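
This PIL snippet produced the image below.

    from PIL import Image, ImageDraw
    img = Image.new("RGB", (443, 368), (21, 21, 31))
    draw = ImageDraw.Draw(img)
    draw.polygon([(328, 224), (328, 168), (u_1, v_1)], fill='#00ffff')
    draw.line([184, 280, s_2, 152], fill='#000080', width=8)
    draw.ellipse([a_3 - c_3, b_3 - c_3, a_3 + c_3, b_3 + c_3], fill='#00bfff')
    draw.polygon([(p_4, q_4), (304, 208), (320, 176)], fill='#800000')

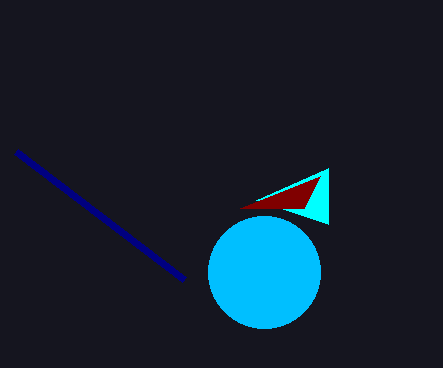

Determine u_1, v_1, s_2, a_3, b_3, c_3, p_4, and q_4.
u_1 = 256
v_1 = 200
s_2 = 16
a_3 = 264
b_3 = 272
c_3 = 56
p_4 = 240
q_4 = 208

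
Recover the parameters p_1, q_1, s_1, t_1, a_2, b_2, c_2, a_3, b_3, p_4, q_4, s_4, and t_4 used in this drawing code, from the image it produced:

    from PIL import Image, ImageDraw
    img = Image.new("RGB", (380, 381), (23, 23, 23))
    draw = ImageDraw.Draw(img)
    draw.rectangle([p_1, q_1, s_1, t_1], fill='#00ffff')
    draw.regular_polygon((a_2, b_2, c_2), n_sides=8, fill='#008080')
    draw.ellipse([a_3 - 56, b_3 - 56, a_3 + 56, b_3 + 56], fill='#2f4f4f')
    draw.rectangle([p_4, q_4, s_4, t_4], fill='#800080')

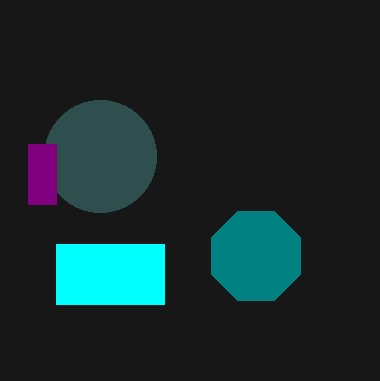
p_1 = 56, q_1 = 244, s_1 = 164, t_1 = 304, a_2 = 256, b_2 = 256, c_2 = 48, a_3 = 100, b_3 = 156, p_4 = 28, q_4 = 144, s_4 = 56, t_4 = 204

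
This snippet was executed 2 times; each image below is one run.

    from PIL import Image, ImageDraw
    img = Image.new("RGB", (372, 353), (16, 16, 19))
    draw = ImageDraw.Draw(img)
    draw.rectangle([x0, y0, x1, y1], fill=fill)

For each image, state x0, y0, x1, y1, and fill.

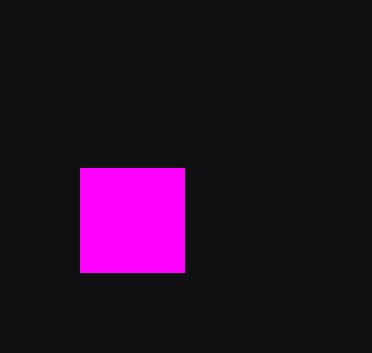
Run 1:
x0 = 80
y0 = 168
x1 = 184
y1 = 272
fill = 'magenta'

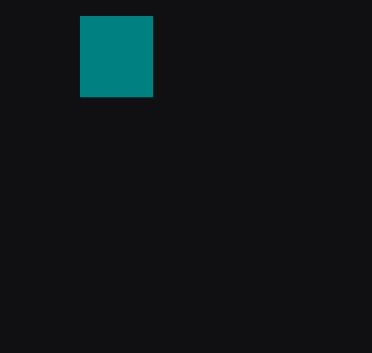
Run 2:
x0 = 80; y0 = 16; x1 = 152; y1 = 96; fill = 'teal'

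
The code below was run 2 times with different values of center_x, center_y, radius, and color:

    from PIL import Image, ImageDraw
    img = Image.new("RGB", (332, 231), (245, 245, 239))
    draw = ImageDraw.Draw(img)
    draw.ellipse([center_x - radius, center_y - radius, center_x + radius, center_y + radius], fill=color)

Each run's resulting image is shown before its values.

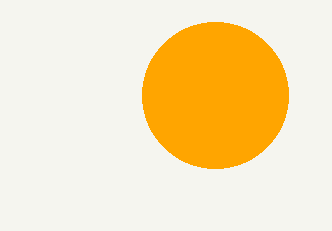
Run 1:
center_x = 215; center_y = 95; radius = 73; color = 'orange'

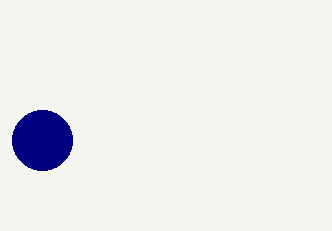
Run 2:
center_x = 42; center_y = 140; radius = 30; color = 'navy'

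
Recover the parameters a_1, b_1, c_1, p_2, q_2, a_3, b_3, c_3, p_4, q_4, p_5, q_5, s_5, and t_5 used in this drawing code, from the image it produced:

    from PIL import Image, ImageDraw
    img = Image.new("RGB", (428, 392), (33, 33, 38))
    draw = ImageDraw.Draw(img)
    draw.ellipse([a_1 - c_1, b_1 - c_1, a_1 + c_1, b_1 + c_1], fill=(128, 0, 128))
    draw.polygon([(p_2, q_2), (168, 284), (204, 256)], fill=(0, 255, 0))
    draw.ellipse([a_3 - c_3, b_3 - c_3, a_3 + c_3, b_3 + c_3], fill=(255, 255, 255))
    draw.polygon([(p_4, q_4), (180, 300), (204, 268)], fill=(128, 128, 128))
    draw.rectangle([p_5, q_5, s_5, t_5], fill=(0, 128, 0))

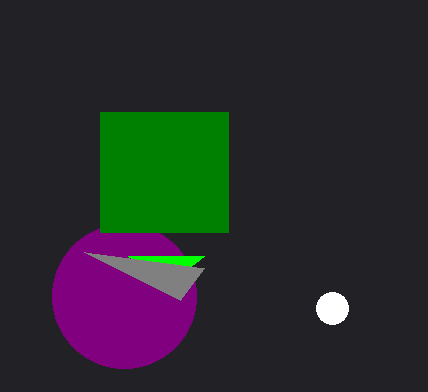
a_1 = 124; b_1 = 296; c_1 = 72; p_2 = 128; q_2 = 256; a_3 = 332; b_3 = 308; c_3 = 16; p_4 = 84; q_4 = 252; p_5 = 100; q_5 = 112; s_5 = 228; t_5 = 232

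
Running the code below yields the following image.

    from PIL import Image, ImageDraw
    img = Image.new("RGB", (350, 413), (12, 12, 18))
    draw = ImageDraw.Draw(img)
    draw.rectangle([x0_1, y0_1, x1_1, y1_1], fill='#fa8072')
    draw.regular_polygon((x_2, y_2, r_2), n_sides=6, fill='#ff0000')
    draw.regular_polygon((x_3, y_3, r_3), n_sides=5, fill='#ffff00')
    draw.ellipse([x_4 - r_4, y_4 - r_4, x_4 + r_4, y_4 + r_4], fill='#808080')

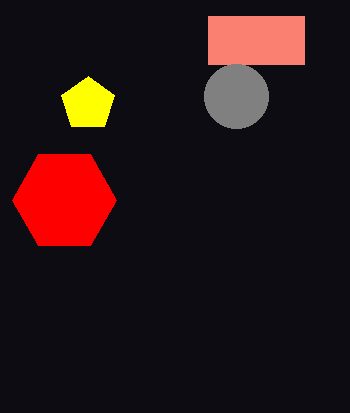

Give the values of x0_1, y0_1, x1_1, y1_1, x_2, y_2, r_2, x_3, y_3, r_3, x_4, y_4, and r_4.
x0_1 = 208
y0_1 = 16
x1_1 = 304
y1_1 = 64
x_2 = 64
y_2 = 200
r_2 = 52
x_3 = 88
y_3 = 104
r_3 = 28
x_4 = 236
y_4 = 96
r_4 = 32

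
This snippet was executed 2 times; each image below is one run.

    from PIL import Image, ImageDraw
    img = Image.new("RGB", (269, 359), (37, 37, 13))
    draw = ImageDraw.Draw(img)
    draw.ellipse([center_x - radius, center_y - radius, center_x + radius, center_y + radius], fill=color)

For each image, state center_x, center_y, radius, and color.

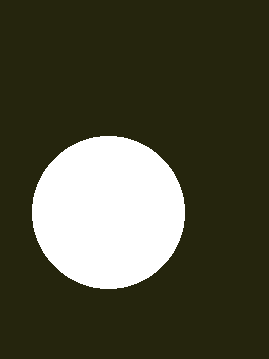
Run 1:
center_x = 108, center_y = 212, radius = 76, color = 'white'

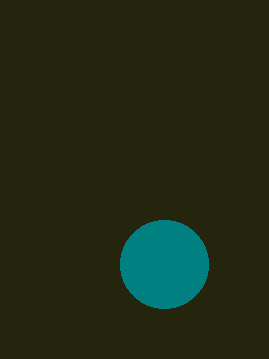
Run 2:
center_x = 164, center_y = 264, radius = 44, color = 'teal'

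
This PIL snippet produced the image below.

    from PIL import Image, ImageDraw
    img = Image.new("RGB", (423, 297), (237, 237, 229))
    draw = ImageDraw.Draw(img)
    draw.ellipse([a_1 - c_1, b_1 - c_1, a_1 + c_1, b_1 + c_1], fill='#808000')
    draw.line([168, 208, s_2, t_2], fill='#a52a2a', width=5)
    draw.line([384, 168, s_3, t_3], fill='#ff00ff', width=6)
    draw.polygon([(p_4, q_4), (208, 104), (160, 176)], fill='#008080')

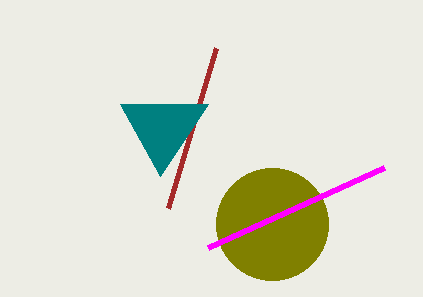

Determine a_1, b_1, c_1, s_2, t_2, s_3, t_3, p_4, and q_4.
a_1 = 272
b_1 = 224
c_1 = 56
s_2 = 216
t_2 = 48
s_3 = 208
t_3 = 248
p_4 = 120
q_4 = 104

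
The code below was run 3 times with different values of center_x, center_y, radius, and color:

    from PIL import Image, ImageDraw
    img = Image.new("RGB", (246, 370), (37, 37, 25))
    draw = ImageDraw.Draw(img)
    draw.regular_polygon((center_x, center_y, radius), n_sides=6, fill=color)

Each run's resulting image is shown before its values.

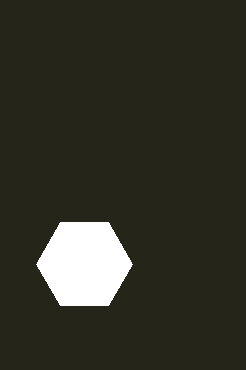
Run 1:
center_x = 84; center_y = 264; radius = 48; color = 'white'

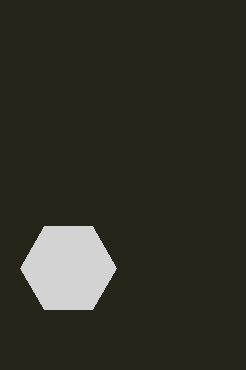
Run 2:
center_x = 68, center_y = 268, radius = 48, color = 'lightgray'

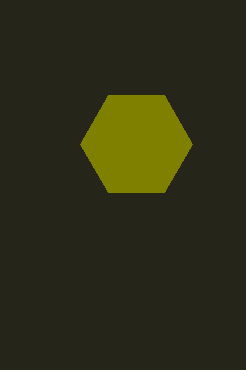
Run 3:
center_x = 136, center_y = 144, radius = 56, color = 'olive'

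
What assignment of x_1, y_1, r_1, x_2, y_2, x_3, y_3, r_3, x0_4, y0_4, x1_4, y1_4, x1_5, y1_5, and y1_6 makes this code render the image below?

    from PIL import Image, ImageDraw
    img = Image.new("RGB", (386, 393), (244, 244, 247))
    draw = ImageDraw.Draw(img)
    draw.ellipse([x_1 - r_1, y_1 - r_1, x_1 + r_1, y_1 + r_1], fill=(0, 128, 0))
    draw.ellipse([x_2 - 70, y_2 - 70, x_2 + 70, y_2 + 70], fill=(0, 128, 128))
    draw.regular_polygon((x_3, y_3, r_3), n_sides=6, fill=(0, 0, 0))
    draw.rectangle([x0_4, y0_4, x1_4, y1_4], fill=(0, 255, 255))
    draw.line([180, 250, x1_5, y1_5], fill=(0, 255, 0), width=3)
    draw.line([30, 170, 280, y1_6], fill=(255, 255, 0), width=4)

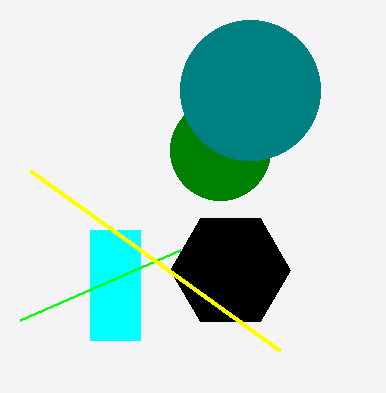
x_1 = 220; y_1 = 150; r_1 = 50; x_2 = 250; y_2 = 90; x_3 = 230; y_3 = 270; r_3 = 60; x0_4 = 90; y0_4 = 230; x1_4 = 140; y1_4 = 340; x1_5 = 20; y1_5 = 320; y1_6 = 350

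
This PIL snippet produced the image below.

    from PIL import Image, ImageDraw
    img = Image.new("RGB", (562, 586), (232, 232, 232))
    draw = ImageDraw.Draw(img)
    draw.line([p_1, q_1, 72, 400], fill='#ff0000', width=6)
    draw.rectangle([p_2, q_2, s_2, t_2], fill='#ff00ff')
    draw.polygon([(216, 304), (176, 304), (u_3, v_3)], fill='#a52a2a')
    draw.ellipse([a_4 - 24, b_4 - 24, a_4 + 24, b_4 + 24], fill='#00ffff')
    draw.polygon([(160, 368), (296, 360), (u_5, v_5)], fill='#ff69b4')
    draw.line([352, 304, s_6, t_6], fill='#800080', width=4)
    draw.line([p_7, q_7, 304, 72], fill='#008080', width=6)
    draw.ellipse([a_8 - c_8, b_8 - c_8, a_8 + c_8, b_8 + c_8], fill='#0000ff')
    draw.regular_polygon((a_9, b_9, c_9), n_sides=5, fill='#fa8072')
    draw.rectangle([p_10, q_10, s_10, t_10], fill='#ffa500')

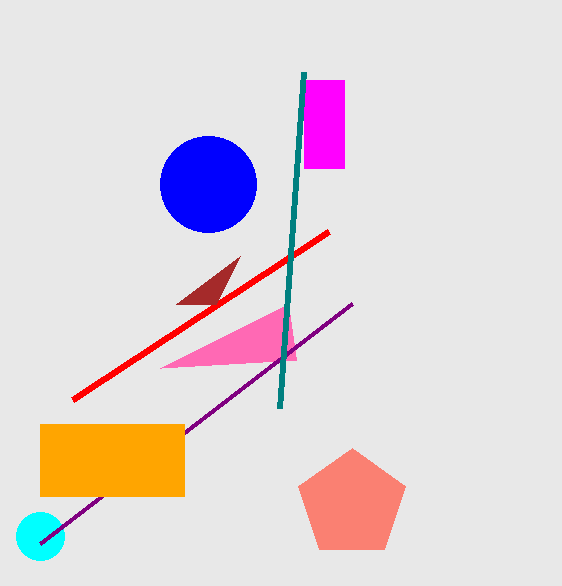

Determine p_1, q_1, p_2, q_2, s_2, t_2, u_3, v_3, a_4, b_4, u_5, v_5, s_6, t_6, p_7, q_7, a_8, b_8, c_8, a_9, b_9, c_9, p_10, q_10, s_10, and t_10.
p_1 = 328, q_1 = 232, p_2 = 304, q_2 = 80, s_2 = 344, t_2 = 168, u_3 = 240, v_3 = 256, a_4 = 40, b_4 = 536, u_5 = 288, v_5 = 304, s_6 = 40, t_6 = 544, p_7 = 280, q_7 = 408, a_8 = 208, b_8 = 184, c_8 = 48, a_9 = 352, b_9 = 504, c_9 = 56, p_10 = 40, q_10 = 424, s_10 = 184, t_10 = 496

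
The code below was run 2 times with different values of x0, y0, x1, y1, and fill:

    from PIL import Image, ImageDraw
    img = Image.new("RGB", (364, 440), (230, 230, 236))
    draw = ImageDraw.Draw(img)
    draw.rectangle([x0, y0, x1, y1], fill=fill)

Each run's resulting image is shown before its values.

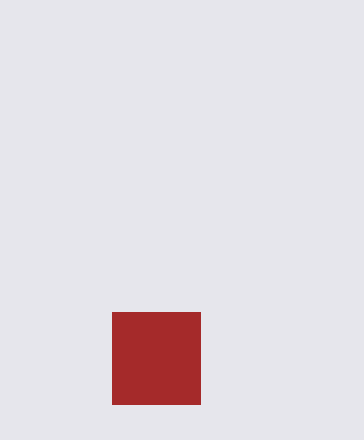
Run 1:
x0 = 112
y0 = 312
x1 = 200
y1 = 404
fill = 'brown'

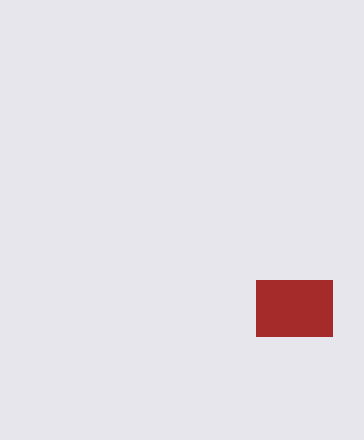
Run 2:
x0 = 256
y0 = 280
x1 = 332
y1 = 336
fill = 'brown'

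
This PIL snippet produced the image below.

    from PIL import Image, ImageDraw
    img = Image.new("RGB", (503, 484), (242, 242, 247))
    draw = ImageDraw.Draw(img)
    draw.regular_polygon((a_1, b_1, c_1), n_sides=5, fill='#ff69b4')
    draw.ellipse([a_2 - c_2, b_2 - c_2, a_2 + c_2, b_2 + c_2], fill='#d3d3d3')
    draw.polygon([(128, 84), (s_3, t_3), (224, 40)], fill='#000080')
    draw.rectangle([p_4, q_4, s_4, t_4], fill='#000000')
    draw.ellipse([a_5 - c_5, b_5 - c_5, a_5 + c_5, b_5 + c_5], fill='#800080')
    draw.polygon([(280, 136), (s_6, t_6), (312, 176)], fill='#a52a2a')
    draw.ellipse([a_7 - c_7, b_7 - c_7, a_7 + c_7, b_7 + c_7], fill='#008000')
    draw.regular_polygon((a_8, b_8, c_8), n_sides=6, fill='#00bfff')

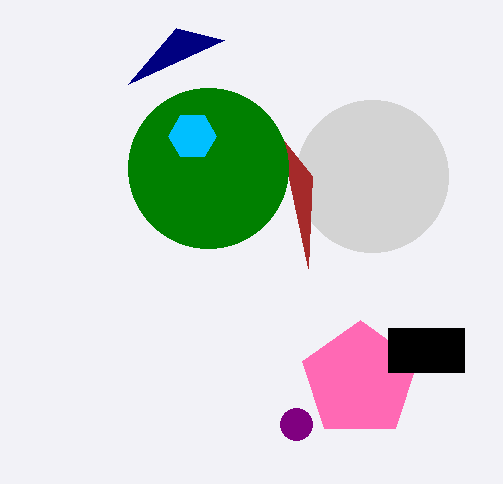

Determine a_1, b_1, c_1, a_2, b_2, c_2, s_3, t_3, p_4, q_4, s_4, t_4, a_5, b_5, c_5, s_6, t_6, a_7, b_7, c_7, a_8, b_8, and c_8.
a_1 = 360; b_1 = 380; c_1 = 60; a_2 = 372; b_2 = 176; c_2 = 76; s_3 = 176; t_3 = 28; p_4 = 388; q_4 = 328; s_4 = 464; t_4 = 372; a_5 = 296; b_5 = 424; c_5 = 16; s_6 = 308; t_6 = 268; a_7 = 208; b_7 = 168; c_7 = 80; a_8 = 192; b_8 = 136; c_8 = 24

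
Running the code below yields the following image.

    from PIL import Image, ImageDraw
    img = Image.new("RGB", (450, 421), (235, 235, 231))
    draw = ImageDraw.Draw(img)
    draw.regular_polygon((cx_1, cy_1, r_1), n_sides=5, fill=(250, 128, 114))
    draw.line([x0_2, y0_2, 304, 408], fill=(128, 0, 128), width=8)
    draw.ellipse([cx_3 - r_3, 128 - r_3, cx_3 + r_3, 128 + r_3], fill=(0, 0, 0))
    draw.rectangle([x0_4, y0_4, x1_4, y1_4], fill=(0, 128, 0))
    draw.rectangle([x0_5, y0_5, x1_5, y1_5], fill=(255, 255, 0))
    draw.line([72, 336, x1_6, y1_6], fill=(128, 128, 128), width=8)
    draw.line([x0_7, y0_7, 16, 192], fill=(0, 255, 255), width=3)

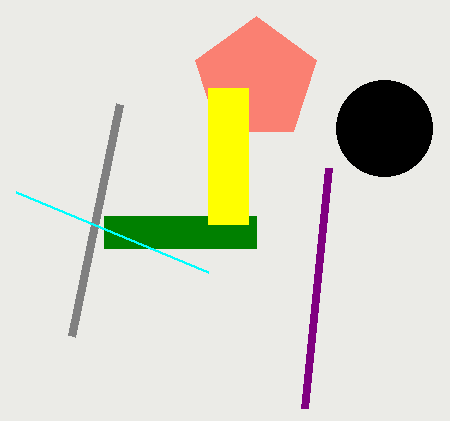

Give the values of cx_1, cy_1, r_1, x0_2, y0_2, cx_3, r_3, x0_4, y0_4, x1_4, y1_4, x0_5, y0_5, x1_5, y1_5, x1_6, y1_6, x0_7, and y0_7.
cx_1 = 256; cy_1 = 80; r_1 = 64; x0_2 = 328; y0_2 = 168; cx_3 = 384; r_3 = 48; x0_4 = 104; y0_4 = 216; x1_4 = 256; y1_4 = 248; x0_5 = 208; y0_5 = 88; x1_5 = 248; y1_5 = 224; x1_6 = 120; y1_6 = 104; x0_7 = 208; y0_7 = 272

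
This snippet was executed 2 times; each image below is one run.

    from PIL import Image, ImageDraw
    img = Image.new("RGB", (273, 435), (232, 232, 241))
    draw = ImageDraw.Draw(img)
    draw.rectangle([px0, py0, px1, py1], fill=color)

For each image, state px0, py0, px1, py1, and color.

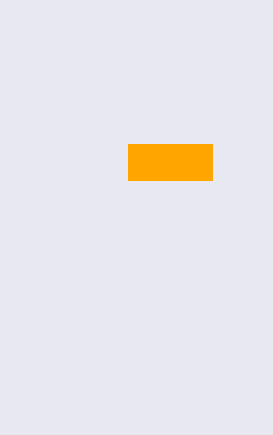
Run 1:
px0 = 128
py0 = 144
px1 = 212
py1 = 180
color = 'orange'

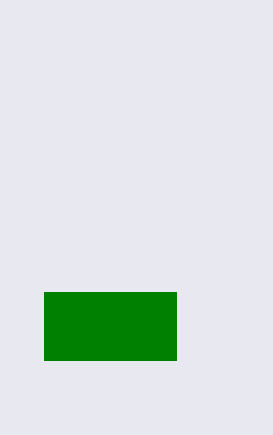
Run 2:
px0 = 44; py0 = 292; px1 = 176; py1 = 360; color = 'green'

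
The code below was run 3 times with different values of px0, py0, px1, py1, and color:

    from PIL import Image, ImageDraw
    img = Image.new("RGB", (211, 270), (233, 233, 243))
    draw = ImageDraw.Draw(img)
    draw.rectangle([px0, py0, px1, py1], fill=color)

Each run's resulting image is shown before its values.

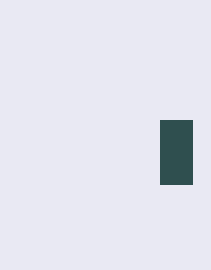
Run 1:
px0 = 160; py0 = 120; px1 = 192; py1 = 184; color = 'darkslategray'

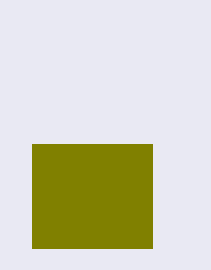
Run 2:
px0 = 32
py0 = 144
px1 = 152
py1 = 248
color = 'olive'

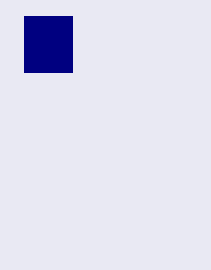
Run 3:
px0 = 24, py0 = 16, px1 = 72, py1 = 72, color = 'navy'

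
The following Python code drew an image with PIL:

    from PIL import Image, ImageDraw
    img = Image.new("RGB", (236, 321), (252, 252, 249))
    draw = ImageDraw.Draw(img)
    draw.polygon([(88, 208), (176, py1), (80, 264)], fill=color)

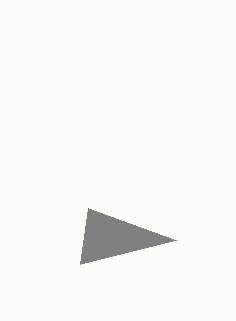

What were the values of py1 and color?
py1 = 240
color = 'gray'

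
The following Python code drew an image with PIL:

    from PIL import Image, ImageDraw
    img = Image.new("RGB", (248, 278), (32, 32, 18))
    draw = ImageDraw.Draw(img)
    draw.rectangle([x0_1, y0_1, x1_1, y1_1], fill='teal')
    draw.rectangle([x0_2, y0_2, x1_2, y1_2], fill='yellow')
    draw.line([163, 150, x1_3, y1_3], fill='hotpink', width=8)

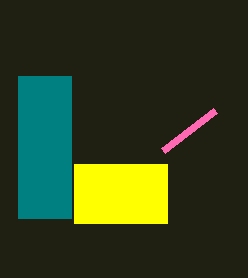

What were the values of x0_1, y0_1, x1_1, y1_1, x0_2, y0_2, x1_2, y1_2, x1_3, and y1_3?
x0_1 = 18; y0_1 = 76; x1_1 = 71; y1_1 = 218; x0_2 = 74; y0_2 = 164; x1_2 = 167; y1_2 = 223; x1_3 = 215; y1_3 = 110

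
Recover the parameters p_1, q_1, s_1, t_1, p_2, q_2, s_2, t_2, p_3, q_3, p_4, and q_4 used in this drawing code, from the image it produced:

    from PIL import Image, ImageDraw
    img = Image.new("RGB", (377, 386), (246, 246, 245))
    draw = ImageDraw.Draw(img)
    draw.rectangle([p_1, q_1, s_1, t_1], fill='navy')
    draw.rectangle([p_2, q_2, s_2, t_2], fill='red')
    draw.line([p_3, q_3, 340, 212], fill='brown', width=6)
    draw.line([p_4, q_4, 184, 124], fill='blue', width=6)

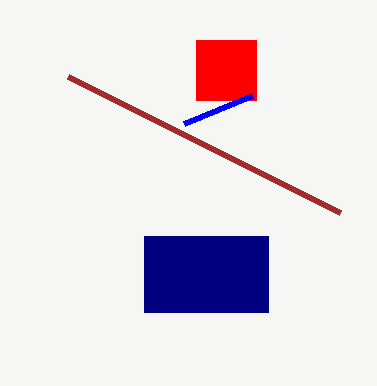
p_1 = 144, q_1 = 236, s_1 = 268, t_1 = 312, p_2 = 196, q_2 = 40, s_2 = 256, t_2 = 100, p_3 = 68, q_3 = 76, p_4 = 252, q_4 = 96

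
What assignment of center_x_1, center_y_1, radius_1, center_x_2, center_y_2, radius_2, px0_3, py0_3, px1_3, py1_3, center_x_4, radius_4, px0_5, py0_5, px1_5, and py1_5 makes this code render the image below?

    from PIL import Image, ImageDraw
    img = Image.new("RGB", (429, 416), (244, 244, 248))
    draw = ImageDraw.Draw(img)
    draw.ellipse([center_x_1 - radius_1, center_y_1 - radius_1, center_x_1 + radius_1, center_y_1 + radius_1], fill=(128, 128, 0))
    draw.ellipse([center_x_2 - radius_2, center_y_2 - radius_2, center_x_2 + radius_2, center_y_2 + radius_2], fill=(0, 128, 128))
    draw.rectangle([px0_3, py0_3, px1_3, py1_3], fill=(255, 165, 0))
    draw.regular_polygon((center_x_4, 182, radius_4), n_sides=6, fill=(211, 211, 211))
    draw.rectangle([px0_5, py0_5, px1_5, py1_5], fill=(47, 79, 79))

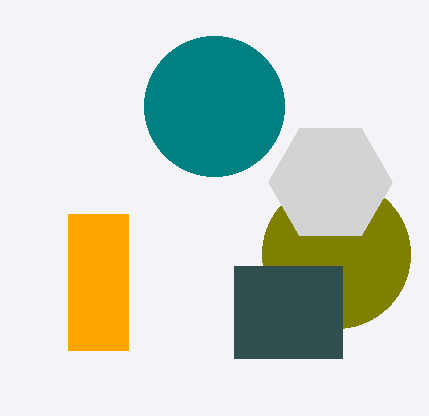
center_x_1 = 336
center_y_1 = 254
radius_1 = 74
center_x_2 = 214
center_y_2 = 106
radius_2 = 70
px0_3 = 68
py0_3 = 214
px1_3 = 128
py1_3 = 350
center_x_4 = 330
radius_4 = 62
px0_5 = 234
py0_5 = 266
px1_5 = 342
py1_5 = 358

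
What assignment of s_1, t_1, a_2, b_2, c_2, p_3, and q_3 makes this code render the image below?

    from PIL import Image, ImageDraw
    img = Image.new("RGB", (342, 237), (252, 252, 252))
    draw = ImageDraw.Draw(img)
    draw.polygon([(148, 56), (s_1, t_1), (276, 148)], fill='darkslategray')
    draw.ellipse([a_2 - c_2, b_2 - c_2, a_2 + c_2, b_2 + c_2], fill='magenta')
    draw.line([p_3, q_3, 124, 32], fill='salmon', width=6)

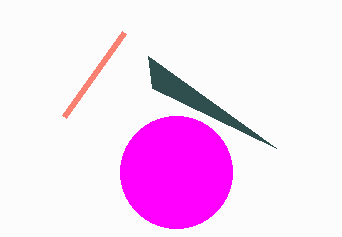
s_1 = 152
t_1 = 88
a_2 = 176
b_2 = 172
c_2 = 56
p_3 = 64
q_3 = 116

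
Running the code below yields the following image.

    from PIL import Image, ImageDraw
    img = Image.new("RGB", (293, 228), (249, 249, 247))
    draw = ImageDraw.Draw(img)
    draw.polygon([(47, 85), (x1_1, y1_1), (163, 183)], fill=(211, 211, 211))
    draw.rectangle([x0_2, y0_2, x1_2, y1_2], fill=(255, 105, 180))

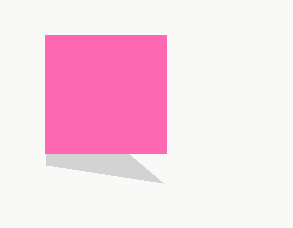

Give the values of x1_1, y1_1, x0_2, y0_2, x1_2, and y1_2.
x1_1 = 46
y1_1 = 165
x0_2 = 45
y0_2 = 35
x1_2 = 166
y1_2 = 153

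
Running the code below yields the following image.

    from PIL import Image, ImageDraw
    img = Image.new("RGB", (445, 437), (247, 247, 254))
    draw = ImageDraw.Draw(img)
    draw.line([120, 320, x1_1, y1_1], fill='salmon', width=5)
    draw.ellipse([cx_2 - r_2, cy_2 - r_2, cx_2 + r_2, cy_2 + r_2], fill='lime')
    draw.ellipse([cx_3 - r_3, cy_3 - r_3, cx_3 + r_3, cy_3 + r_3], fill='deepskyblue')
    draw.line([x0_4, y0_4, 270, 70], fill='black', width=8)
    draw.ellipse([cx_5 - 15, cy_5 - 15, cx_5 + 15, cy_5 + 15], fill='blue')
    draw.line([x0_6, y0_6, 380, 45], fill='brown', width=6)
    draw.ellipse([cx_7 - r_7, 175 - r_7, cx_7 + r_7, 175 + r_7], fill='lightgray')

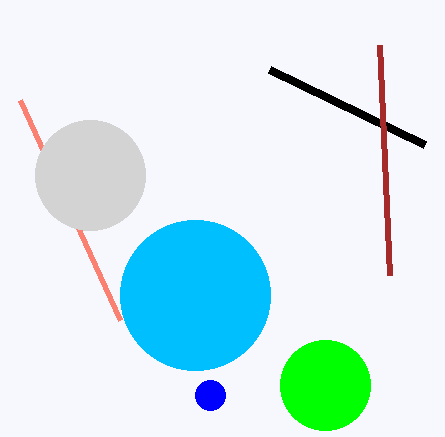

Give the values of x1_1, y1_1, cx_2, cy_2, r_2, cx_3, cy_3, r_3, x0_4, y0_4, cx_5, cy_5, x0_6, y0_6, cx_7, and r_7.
x1_1 = 20
y1_1 = 100
cx_2 = 325
cy_2 = 385
r_2 = 45
cx_3 = 195
cy_3 = 295
r_3 = 75
x0_4 = 425
y0_4 = 145
cx_5 = 210
cy_5 = 395
x0_6 = 390
y0_6 = 275
cx_7 = 90
r_7 = 55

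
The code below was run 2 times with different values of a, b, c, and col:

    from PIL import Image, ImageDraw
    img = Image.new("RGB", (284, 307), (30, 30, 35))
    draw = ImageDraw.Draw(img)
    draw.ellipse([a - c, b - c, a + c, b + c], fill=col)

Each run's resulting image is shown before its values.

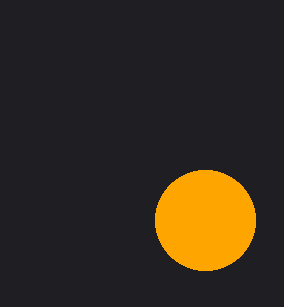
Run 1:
a = 205, b = 220, c = 50, col = 'orange'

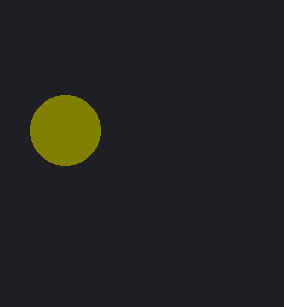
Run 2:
a = 65; b = 130; c = 35; col = 'olive'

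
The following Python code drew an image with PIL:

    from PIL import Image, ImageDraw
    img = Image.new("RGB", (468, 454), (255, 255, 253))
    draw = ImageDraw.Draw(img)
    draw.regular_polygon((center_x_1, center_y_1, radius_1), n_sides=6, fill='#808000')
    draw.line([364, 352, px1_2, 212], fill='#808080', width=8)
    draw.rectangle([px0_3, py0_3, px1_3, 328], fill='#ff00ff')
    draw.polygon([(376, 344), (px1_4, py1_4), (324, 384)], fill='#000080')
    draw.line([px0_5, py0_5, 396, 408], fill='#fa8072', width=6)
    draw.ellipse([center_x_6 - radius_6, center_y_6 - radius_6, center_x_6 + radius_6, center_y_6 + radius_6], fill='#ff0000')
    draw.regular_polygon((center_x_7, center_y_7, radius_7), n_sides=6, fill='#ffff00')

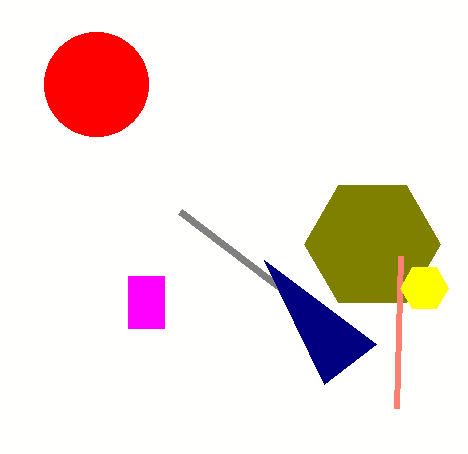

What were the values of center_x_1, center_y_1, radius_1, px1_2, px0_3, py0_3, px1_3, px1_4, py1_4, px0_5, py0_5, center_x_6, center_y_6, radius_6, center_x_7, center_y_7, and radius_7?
center_x_1 = 372
center_y_1 = 244
radius_1 = 68
px1_2 = 180
px0_3 = 128
py0_3 = 276
px1_3 = 164
px1_4 = 264
py1_4 = 260
px0_5 = 400
py0_5 = 256
center_x_6 = 96
center_y_6 = 84
radius_6 = 52
center_x_7 = 424
center_y_7 = 288
radius_7 = 24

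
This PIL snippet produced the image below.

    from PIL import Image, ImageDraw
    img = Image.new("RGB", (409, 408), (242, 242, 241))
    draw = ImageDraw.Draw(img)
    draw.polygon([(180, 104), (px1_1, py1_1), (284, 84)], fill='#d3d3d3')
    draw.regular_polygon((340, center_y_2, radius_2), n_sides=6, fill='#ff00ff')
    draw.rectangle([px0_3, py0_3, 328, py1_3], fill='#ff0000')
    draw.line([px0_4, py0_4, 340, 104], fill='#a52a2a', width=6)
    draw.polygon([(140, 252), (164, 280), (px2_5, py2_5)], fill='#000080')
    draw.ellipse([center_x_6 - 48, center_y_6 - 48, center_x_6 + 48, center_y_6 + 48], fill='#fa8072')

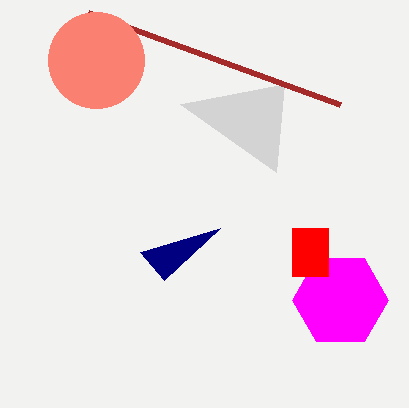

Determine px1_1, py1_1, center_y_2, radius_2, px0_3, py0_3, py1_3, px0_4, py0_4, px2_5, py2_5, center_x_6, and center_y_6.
px1_1 = 276
py1_1 = 172
center_y_2 = 300
radius_2 = 48
px0_3 = 292
py0_3 = 228
py1_3 = 276
px0_4 = 88
py0_4 = 12
px2_5 = 220
py2_5 = 228
center_x_6 = 96
center_y_6 = 60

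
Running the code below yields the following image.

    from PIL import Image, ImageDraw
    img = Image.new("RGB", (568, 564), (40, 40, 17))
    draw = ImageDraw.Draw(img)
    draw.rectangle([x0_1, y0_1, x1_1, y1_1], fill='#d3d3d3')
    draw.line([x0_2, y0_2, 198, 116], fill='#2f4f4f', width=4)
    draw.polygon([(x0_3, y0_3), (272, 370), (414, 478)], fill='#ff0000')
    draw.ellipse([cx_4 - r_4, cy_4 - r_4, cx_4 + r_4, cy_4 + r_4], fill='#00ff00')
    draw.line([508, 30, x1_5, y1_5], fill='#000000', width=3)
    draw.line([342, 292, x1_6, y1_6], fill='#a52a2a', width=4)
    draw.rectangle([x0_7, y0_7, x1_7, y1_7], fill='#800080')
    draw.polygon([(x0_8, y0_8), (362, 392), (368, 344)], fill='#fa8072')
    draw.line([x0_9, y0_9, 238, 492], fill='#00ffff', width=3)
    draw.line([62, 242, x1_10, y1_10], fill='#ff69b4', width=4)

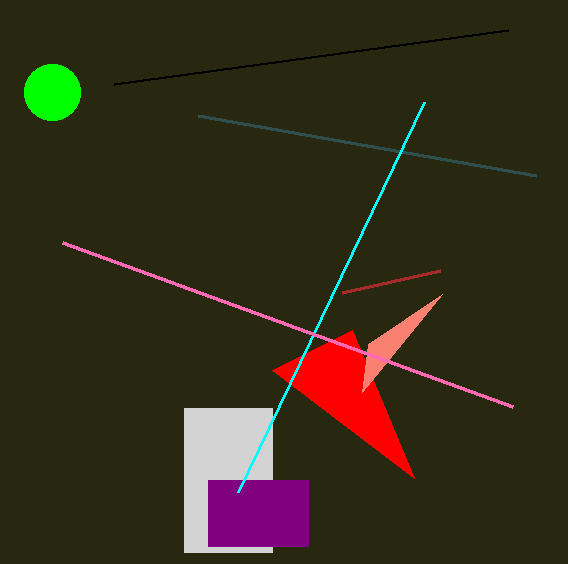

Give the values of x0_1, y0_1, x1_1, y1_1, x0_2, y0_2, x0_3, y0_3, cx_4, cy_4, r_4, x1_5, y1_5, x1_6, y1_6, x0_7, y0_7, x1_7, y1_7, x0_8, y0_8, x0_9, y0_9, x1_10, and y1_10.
x0_1 = 184; y0_1 = 408; x1_1 = 272; y1_1 = 552; x0_2 = 536; y0_2 = 176; x0_3 = 352; y0_3 = 330; cx_4 = 52; cy_4 = 92; r_4 = 28; x1_5 = 114; y1_5 = 84; x1_6 = 440; y1_6 = 270; x0_7 = 208; y0_7 = 480; x1_7 = 308; y1_7 = 546; x0_8 = 442; y0_8 = 294; x0_9 = 424; y0_9 = 102; x1_10 = 512; y1_10 = 406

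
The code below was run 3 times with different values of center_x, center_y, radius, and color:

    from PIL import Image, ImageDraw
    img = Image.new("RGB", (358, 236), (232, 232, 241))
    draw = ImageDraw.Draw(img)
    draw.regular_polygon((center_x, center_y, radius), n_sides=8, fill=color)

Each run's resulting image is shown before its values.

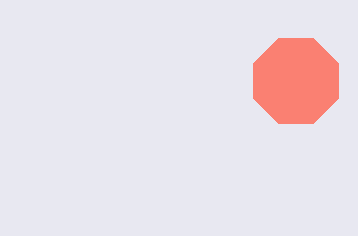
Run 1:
center_x = 296, center_y = 81, radius = 46, color = 'salmon'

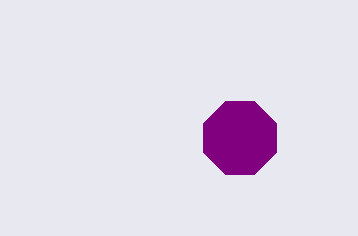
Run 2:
center_x = 240, center_y = 138, radius = 39, color = 'purple'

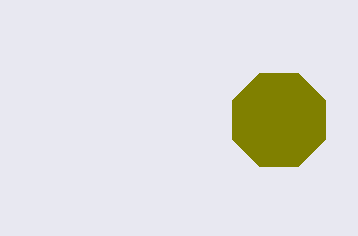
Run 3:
center_x = 279; center_y = 120; radius = 50; color = 'olive'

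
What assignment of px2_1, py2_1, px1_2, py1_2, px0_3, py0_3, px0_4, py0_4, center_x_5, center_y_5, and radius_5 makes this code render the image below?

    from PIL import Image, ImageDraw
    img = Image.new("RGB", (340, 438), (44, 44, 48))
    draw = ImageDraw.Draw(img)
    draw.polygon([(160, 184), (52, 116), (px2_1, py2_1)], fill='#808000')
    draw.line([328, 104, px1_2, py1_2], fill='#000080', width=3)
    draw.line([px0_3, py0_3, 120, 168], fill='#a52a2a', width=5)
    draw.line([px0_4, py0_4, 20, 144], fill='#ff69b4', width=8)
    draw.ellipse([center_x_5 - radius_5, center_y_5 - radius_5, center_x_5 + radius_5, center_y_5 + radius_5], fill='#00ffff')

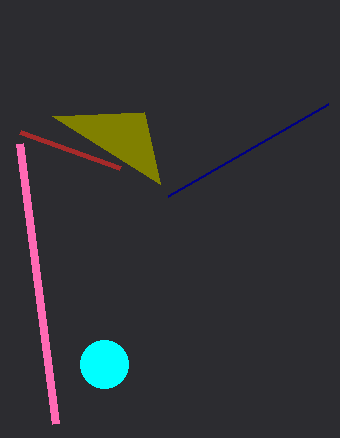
px2_1 = 144
py2_1 = 112
px1_2 = 168
py1_2 = 196
px0_3 = 20
py0_3 = 132
px0_4 = 56
py0_4 = 424
center_x_5 = 104
center_y_5 = 364
radius_5 = 24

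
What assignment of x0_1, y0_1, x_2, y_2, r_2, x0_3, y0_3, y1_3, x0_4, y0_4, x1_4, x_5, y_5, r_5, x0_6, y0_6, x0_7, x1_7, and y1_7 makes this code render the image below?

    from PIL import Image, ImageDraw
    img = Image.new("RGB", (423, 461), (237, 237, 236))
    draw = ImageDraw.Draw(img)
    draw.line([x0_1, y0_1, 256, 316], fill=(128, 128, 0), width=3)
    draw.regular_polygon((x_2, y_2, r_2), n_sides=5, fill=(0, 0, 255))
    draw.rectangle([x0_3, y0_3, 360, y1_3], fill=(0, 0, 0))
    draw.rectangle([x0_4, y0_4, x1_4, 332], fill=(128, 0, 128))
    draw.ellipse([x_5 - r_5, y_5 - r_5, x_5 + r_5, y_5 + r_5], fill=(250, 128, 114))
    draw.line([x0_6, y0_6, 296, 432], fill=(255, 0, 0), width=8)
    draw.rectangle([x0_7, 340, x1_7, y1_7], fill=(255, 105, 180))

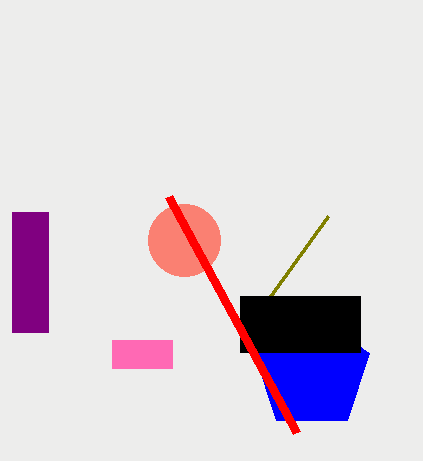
x0_1 = 328; y0_1 = 216; x_2 = 312; y_2 = 372; r_2 = 60; x0_3 = 240; y0_3 = 296; y1_3 = 352; x0_4 = 12; y0_4 = 212; x1_4 = 48; x_5 = 184; y_5 = 240; r_5 = 36; x0_6 = 168; y0_6 = 196; x0_7 = 112; x1_7 = 172; y1_7 = 368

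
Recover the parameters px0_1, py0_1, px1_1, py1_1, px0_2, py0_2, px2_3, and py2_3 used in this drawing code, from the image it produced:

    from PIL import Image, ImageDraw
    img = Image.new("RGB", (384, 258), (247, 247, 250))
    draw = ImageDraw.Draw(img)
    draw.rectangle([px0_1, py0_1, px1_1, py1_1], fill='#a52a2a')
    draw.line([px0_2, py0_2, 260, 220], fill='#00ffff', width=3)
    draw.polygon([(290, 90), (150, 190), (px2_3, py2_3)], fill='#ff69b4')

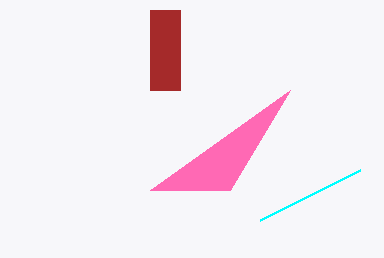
px0_1 = 150
py0_1 = 10
px1_1 = 180
py1_1 = 90
px0_2 = 360
py0_2 = 170
px2_3 = 230
py2_3 = 190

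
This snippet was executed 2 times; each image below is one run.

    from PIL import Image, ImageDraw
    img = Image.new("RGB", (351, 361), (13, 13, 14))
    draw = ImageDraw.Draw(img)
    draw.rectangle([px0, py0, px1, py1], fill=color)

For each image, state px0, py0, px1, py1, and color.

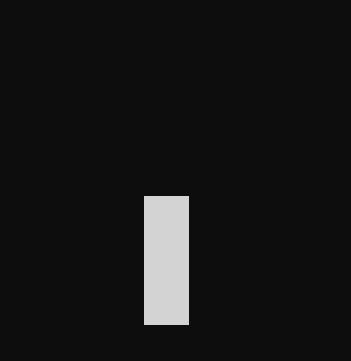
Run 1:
px0 = 144
py0 = 196
px1 = 188
py1 = 324
color = 'lightgray'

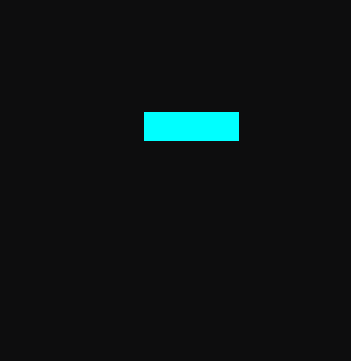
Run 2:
px0 = 144
py0 = 112
px1 = 238
py1 = 140
color = 'cyan'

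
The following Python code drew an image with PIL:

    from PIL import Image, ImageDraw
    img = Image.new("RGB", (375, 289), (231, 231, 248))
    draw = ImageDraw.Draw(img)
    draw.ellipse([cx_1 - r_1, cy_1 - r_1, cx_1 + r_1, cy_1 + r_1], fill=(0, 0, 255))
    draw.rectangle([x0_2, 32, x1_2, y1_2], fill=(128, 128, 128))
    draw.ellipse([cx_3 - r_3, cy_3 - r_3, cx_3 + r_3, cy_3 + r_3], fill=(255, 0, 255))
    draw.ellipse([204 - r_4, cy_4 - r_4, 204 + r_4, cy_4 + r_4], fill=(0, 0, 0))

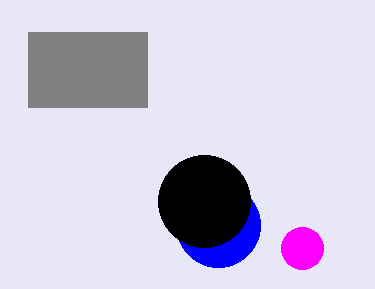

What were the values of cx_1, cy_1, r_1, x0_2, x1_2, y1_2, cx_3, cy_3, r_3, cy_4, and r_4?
cx_1 = 218, cy_1 = 225, r_1 = 42, x0_2 = 28, x1_2 = 147, y1_2 = 107, cx_3 = 302, cy_3 = 248, r_3 = 21, cy_4 = 201, r_4 = 46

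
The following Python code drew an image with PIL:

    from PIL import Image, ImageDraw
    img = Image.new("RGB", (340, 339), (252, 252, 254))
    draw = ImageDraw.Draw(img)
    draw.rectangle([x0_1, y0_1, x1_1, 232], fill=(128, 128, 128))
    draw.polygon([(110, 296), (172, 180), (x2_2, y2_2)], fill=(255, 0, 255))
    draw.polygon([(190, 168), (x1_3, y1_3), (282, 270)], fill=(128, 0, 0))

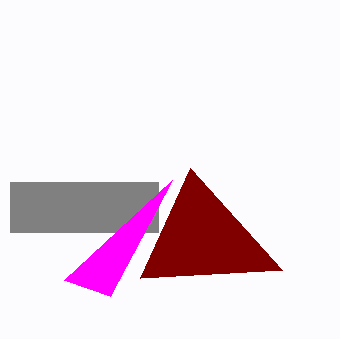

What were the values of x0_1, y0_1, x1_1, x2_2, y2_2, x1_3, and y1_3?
x0_1 = 10
y0_1 = 182
x1_1 = 158
x2_2 = 64
y2_2 = 280
x1_3 = 140
y1_3 = 278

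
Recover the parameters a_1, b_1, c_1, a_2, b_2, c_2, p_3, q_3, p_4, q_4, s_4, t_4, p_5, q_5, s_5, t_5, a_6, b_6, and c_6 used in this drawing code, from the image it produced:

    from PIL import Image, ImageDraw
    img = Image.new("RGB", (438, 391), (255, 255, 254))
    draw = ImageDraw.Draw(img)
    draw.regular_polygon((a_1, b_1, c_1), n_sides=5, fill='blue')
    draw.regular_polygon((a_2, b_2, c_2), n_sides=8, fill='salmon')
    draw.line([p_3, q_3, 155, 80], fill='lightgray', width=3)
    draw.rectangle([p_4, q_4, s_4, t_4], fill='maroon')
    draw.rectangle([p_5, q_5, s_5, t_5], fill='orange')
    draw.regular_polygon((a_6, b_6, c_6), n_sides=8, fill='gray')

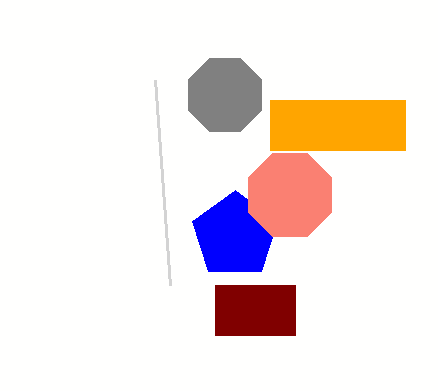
a_1 = 235; b_1 = 235; c_1 = 45; a_2 = 290; b_2 = 195; c_2 = 45; p_3 = 170; q_3 = 285; p_4 = 215; q_4 = 285; s_4 = 295; t_4 = 335; p_5 = 270; q_5 = 100; s_5 = 405; t_5 = 150; a_6 = 225; b_6 = 95; c_6 = 40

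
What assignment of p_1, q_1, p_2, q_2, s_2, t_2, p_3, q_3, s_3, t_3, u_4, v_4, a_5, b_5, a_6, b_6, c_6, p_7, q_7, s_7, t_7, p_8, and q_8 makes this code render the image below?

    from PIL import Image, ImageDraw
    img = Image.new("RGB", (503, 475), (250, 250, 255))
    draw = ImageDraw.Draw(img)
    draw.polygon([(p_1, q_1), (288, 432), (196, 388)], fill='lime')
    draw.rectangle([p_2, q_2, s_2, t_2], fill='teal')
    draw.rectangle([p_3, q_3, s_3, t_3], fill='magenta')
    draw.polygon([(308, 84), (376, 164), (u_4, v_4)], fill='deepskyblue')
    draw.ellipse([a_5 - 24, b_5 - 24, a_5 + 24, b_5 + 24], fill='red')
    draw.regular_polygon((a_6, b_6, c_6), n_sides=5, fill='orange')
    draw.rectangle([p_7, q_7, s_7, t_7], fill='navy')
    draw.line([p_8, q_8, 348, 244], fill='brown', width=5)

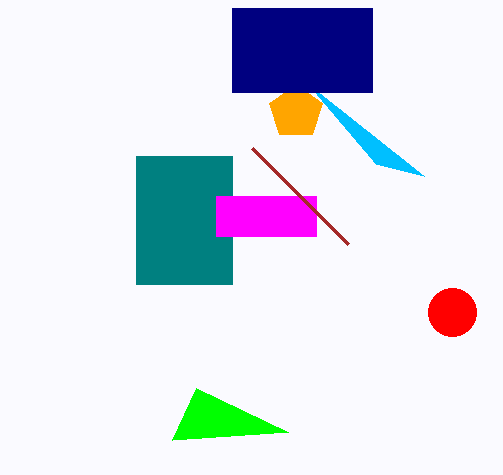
p_1 = 172
q_1 = 440
p_2 = 136
q_2 = 156
s_2 = 232
t_2 = 284
p_3 = 216
q_3 = 196
s_3 = 316
t_3 = 236
u_4 = 424
v_4 = 176
a_5 = 452
b_5 = 312
a_6 = 296
b_6 = 112
c_6 = 28
p_7 = 232
q_7 = 8
s_7 = 372
t_7 = 92
p_8 = 252
q_8 = 148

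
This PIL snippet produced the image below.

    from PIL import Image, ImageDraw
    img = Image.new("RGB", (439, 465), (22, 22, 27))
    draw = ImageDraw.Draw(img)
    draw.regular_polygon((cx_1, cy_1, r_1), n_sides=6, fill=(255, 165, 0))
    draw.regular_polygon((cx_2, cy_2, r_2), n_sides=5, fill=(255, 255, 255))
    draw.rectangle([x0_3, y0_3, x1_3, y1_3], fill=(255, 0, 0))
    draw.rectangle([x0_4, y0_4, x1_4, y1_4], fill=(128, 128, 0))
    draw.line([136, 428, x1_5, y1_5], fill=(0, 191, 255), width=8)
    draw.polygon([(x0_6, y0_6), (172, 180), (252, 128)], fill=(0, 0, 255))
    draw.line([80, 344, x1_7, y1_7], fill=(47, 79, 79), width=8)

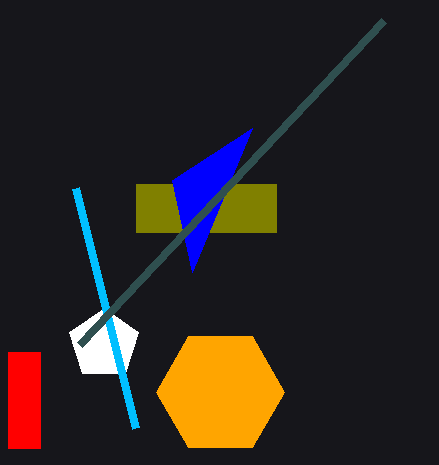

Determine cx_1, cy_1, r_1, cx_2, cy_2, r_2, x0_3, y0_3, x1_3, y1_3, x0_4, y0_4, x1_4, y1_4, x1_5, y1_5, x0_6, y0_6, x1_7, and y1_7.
cx_1 = 220
cy_1 = 392
r_1 = 64
cx_2 = 104
cy_2 = 344
r_2 = 36
x0_3 = 8
y0_3 = 352
x1_3 = 40
y1_3 = 448
x0_4 = 136
y0_4 = 184
x1_4 = 276
y1_4 = 232
x1_5 = 76
y1_5 = 188
x0_6 = 192
y0_6 = 272
x1_7 = 384
y1_7 = 20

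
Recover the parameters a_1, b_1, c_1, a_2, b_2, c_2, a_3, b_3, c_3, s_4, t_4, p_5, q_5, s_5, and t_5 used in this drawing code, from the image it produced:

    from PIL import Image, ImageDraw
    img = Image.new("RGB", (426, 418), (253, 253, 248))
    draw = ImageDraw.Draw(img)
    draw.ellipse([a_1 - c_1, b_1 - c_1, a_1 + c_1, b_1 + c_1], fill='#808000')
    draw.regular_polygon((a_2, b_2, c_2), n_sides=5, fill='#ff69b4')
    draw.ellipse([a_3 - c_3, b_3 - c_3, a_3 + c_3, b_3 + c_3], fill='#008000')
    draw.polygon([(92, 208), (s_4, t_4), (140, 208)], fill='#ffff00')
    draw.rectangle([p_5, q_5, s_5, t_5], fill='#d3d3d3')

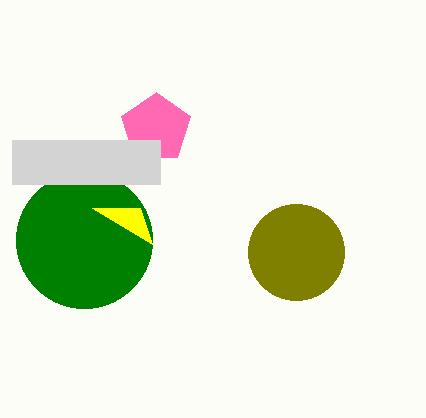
a_1 = 296; b_1 = 252; c_1 = 48; a_2 = 156; b_2 = 128; c_2 = 36; a_3 = 84; b_3 = 240; c_3 = 68; s_4 = 152; t_4 = 244; p_5 = 12; q_5 = 140; s_5 = 160; t_5 = 184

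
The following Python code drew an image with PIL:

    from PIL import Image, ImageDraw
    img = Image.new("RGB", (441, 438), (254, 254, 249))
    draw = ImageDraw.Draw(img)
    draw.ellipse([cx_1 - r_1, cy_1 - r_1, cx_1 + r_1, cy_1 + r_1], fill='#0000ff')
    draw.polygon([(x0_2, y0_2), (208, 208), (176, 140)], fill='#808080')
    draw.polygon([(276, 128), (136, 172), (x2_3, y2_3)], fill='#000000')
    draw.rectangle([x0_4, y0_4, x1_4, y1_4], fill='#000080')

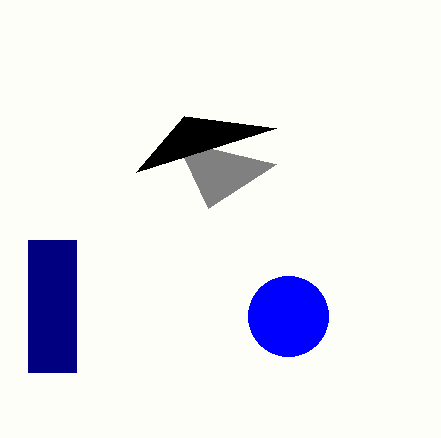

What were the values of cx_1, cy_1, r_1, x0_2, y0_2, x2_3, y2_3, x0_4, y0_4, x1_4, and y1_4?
cx_1 = 288; cy_1 = 316; r_1 = 40; x0_2 = 276; y0_2 = 164; x2_3 = 184; y2_3 = 116; x0_4 = 28; y0_4 = 240; x1_4 = 76; y1_4 = 372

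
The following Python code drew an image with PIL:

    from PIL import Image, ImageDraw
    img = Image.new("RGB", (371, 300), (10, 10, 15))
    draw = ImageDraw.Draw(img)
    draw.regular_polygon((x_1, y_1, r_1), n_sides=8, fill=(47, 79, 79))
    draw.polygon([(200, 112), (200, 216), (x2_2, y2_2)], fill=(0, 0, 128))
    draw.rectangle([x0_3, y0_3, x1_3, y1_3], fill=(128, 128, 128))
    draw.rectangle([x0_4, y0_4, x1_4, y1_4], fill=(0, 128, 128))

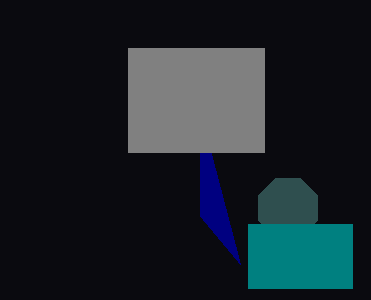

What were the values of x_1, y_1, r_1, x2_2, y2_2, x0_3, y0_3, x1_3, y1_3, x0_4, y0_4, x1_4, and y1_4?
x_1 = 288
y_1 = 208
r_1 = 32
x2_2 = 240
y2_2 = 264
x0_3 = 128
y0_3 = 48
x1_3 = 264
y1_3 = 152
x0_4 = 248
y0_4 = 224
x1_4 = 352
y1_4 = 288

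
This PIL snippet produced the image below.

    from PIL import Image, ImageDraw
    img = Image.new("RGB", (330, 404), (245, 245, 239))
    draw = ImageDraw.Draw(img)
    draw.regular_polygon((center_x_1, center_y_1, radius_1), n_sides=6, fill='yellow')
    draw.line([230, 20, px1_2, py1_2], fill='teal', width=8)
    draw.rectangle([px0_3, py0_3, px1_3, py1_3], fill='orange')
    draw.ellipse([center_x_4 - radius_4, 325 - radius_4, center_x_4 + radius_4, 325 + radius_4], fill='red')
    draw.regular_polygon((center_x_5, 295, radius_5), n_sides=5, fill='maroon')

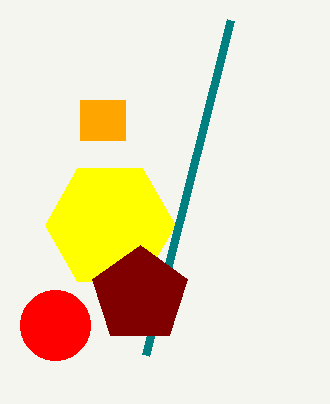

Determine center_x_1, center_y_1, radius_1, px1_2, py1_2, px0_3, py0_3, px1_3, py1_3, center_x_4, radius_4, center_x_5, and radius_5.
center_x_1 = 110; center_y_1 = 225; radius_1 = 65; px1_2 = 145; py1_2 = 355; px0_3 = 80; py0_3 = 100; px1_3 = 125; py1_3 = 140; center_x_4 = 55; radius_4 = 35; center_x_5 = 140; radius_5 = 50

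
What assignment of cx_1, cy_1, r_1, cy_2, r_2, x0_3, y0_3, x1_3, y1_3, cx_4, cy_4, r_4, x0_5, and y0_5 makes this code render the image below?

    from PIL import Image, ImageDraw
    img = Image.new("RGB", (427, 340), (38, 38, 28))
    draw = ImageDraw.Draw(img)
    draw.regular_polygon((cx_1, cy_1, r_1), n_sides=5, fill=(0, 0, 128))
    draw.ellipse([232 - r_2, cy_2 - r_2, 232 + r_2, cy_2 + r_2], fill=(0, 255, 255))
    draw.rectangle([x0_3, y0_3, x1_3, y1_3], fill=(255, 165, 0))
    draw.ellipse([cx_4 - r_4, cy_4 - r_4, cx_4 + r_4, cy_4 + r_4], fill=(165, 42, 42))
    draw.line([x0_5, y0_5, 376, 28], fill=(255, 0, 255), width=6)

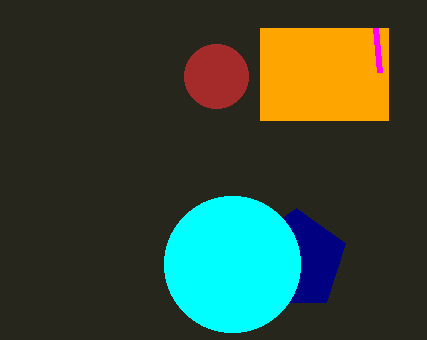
cx_1 = 296, cy_1 = 260, r_1 = 52, cy_2 = 264, r_2 = 68, x0_3 = 260, y0_3 = 28, x1_3 = 388, y1_3 = 120, cx_4 = 216, cy_4 = 76, r_4 = 32, x0_5 = 380, y0_5 = 72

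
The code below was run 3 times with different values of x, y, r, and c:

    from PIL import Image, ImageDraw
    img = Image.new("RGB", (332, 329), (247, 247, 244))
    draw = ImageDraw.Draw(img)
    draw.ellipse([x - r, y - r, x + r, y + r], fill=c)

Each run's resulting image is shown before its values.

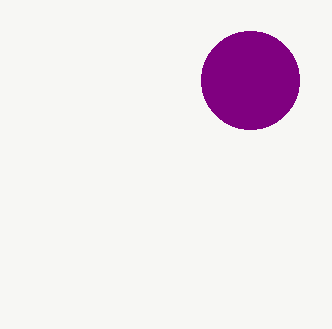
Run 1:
x = 250; y = 80; r = 49; c = 'purple'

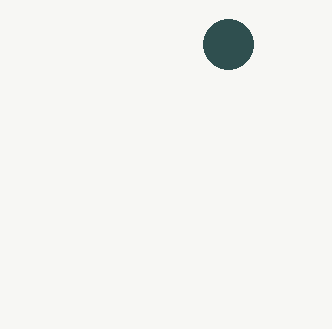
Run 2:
x = 228
y = 44
r = 25
c = 'darkslategray'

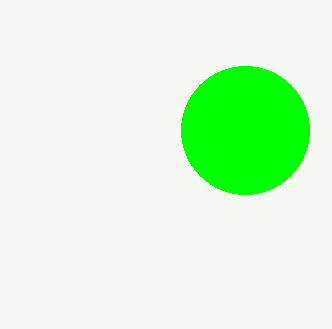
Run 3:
x = 245; y = 130; r = 64; c = 'lime'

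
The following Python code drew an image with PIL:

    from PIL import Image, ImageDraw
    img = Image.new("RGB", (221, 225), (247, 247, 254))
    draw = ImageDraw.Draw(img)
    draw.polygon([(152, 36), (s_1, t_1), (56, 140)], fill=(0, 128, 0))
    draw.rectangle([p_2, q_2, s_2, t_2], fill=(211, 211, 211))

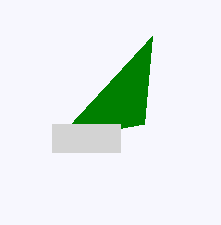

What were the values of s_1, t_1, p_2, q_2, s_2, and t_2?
s_1 = 144, t_1 = 124, p_2 = 52, q_2 = 124, s_2 = 120, t_2 = 152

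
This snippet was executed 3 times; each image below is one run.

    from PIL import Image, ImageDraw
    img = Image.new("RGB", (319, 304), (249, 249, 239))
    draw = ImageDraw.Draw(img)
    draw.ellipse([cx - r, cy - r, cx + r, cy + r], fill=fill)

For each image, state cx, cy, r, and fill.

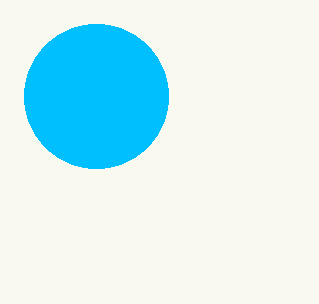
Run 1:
cx = 96, cy = 96, r = 72, fill = 'deepskyblue'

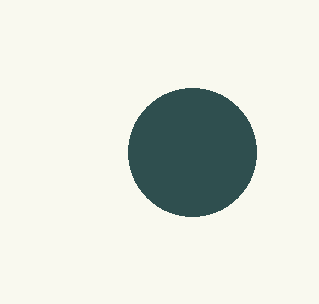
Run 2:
cx = 192; cy = 152; r = 64; fill = 'darkslategray'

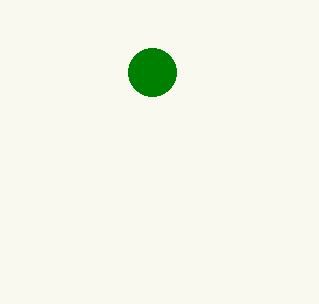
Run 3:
cx = 152
cy = 72
r = 24
fill = 'green'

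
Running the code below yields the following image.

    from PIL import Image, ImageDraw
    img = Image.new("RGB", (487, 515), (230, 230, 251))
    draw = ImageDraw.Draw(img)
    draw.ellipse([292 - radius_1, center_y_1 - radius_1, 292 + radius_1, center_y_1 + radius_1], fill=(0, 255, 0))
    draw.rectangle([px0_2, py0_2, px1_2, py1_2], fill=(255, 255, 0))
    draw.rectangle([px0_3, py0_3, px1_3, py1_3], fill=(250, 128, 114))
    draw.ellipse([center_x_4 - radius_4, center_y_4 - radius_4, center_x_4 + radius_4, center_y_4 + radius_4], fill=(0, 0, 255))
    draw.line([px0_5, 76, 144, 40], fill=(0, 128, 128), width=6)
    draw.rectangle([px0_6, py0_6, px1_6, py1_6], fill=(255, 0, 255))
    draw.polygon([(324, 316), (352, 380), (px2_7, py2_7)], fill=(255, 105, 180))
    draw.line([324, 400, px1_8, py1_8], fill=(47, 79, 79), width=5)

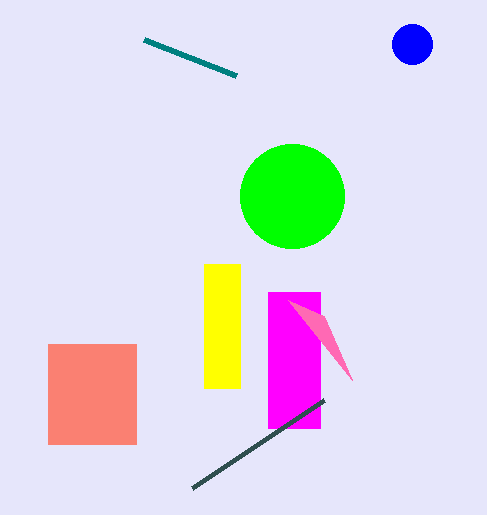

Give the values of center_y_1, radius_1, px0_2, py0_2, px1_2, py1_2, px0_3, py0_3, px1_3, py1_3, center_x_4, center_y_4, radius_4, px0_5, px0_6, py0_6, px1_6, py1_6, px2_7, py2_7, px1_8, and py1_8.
center_y_1 = 196
radius_1 = 52
px0_2 = 204
py0_2 = 264
px1_2 = 240
py1_2 = 388
px0_3 = 48
py0_3 = 344
px1_3 = 136
py1_3 = 444
center_x_4 = 412
center_y_4 = 44
radius_4 = 20
px0_5 = 236
px0_6 = 268
py0_6 = 292
px1_6 = 320
py1_6 = 428
px2_7 = 288
py2_7 = 300
px1_8 = 192
py1_8 = 488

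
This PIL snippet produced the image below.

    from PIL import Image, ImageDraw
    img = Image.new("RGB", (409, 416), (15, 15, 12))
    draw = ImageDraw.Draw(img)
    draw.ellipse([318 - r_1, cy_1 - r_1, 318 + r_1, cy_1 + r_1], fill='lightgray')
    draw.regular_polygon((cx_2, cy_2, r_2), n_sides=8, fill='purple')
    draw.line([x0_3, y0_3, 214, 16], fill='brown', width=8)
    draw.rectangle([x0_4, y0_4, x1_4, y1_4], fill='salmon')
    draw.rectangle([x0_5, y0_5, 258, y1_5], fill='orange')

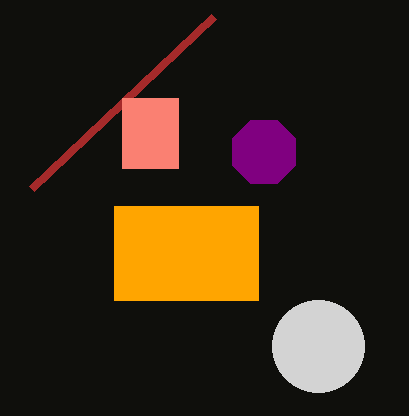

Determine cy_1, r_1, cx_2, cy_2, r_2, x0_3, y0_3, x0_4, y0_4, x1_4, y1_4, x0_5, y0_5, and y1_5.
cy_1 = 346; r_1 = 46; cx_2 = 264; cy_2 = 152; r_2 = 34; x0_3 = 32; y0_3 = 188; x0_4 = 122; y0_4 = 98; x1_4 = 178; y1_4 = 168; x0_5 = 114; y0_5 = 206; y1_5 = 300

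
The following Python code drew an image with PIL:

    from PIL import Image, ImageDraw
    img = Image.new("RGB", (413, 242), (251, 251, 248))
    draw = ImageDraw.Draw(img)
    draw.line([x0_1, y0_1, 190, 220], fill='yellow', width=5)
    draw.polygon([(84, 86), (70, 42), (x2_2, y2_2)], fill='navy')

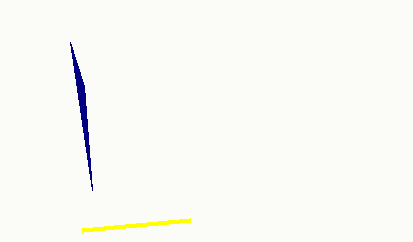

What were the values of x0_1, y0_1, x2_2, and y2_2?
x0_1 = 82, y0_1 = 230, x2_2 = 92, y2_2 = 190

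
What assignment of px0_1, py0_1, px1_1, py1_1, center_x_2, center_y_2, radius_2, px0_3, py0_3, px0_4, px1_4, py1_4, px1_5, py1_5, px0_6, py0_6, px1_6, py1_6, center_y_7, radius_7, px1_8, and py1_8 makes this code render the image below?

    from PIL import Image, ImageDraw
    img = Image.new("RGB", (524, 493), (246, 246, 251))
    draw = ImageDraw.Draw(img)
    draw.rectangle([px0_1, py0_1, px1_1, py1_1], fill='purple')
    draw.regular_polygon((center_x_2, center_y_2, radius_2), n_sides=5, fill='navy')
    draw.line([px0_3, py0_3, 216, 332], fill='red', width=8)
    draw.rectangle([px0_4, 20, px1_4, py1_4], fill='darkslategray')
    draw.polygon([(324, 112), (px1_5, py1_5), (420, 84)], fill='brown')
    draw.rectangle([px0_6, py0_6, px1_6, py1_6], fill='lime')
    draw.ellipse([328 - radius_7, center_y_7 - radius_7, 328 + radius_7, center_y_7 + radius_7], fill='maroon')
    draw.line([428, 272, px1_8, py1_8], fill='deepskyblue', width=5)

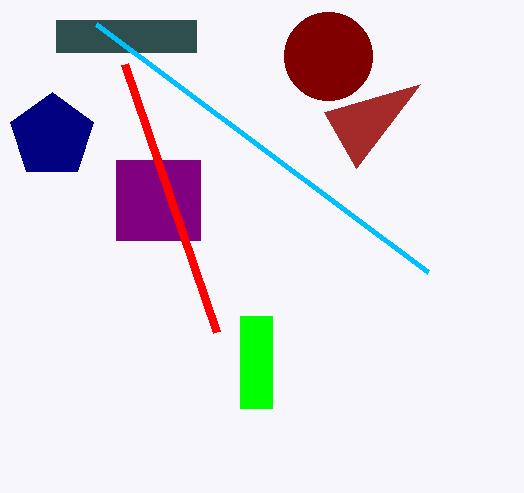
px0_1 = 116, py0_1 = 160, px1_1 = 200, py1_1 = 240, center_x_2 = 52, center_y_2 = 136, radius_2 = 44, px0_3 = 124, py0_3 = 64, px0_4 = 56, px1_4 = 196, py1_4 = 52, px1_5 = 356, py1_5 = 168, px0_6 = 240, py0_6 = 316, px1_6 = 272, py1_6 = 408, center_y_7 = 56, radius_7 = 44, px1_8 = 96, py1_8 = 24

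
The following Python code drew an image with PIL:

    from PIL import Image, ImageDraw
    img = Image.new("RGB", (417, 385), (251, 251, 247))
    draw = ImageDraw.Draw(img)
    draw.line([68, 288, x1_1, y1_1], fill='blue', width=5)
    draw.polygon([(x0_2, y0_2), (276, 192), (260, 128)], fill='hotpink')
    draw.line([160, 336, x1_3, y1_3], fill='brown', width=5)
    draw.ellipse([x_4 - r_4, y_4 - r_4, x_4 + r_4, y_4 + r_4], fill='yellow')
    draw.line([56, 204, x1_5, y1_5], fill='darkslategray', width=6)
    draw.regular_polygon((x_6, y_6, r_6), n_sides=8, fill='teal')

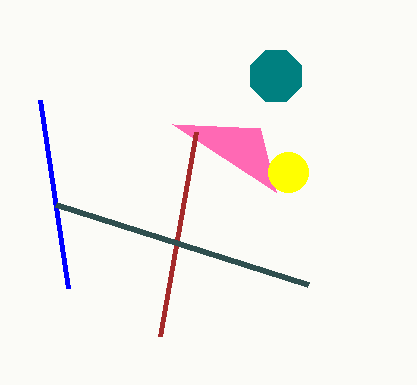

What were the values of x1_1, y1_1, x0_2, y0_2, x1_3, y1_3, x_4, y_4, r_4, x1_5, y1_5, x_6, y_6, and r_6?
x1_1 = 40, y1_1 = 100, x0_2 = 172, y0_2 = 124, x1_3 = 196, y1_3 = 132, x_4 = 288, y_4 = 172, r_4 = 20, x1_5 = 308, y1_5 = 284, x_6 = 276, y_6 = 76, r_6 = 28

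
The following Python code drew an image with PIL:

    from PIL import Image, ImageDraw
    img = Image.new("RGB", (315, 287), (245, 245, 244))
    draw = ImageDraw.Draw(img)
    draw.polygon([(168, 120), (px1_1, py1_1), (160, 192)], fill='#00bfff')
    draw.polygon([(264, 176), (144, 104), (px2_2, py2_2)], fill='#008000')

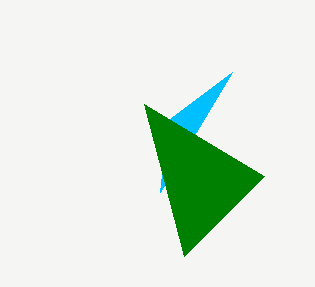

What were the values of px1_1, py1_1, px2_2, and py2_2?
px1_1 = 232
py1_1 = 72
px2_2 = 184
py2_2 = 256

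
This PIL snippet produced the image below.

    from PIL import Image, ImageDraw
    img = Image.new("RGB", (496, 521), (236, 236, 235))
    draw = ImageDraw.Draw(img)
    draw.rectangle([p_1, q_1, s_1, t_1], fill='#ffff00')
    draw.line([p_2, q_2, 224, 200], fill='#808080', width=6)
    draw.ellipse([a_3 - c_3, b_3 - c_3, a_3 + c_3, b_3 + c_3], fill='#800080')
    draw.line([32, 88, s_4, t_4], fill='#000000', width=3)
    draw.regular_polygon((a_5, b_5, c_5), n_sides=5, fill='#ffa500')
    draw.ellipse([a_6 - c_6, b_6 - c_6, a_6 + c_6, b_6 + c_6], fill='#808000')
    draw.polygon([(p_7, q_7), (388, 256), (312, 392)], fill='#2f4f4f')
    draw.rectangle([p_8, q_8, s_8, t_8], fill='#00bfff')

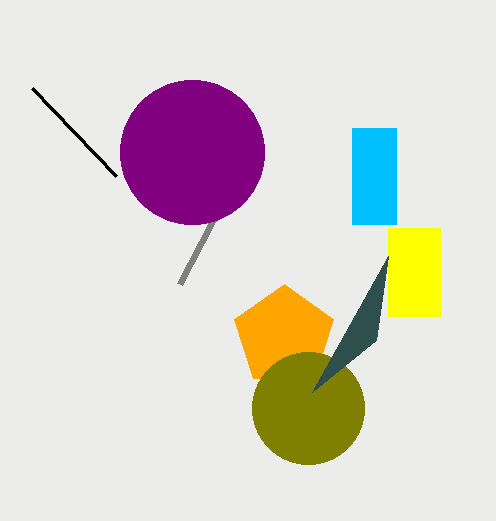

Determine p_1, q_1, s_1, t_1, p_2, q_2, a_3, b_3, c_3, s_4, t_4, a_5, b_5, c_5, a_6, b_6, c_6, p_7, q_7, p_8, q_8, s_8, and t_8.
p_1 = 388; q_1 = 228; s_1 = 440; t_1 = 316; p_2 = 180; q_2 = 284; a_3 = 192; b_3 = 152; c_3 = 72; s_4 = 116; t_4 = 176; a_5 = 284; b_5 = 336; c_5 = 52; a_6 = 308; b_6 = 408; c_6 = 56; p_7 = 376; q_7 = 340; p_8 = 352; q_8 = 128; s_8 = 396; t_8 = 224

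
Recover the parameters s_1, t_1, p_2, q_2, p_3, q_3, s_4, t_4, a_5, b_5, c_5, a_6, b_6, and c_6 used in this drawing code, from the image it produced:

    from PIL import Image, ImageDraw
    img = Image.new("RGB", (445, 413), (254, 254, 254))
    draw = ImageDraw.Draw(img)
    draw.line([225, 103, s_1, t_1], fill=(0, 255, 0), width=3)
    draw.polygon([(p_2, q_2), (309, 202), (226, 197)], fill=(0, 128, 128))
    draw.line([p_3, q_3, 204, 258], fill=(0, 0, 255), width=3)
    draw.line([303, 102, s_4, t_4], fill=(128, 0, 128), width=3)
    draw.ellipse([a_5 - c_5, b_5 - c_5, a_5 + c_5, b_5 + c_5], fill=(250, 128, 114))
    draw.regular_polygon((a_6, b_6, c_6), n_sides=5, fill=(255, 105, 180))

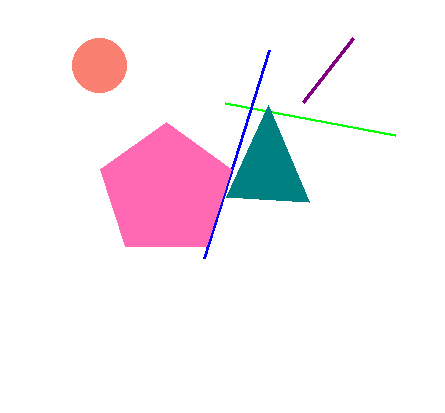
s_1 = 395
t_1 = 135
p_2 = 268
q_2 = 105
p_3 = 269
q_3 = 50
s_4 = 353
t_4 = 38
a_5 = 99
b_5 = 65
c_5 = 27
a_6 = 166
b_6 = 191
c_6 = 69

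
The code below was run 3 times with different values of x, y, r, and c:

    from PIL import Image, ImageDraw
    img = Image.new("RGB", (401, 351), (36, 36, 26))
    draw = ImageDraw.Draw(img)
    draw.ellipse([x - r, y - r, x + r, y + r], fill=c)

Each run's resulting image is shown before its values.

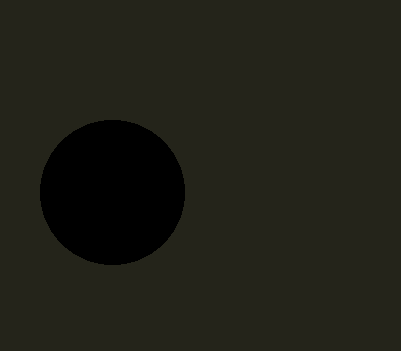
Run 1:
x = 112, y = 192, r = 72, c = 'black'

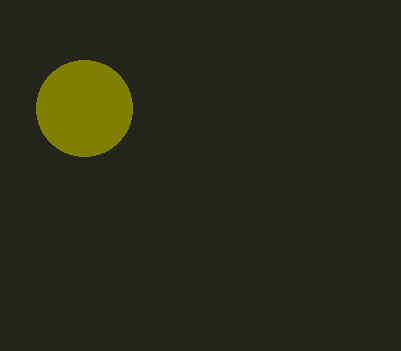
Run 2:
x = 84, y = 108, r = 48, c = 'olive'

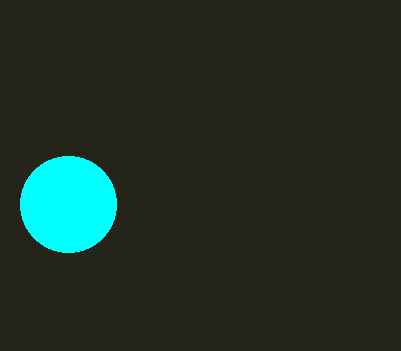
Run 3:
x = 68, y = 204, r = 48, c = 'cyan'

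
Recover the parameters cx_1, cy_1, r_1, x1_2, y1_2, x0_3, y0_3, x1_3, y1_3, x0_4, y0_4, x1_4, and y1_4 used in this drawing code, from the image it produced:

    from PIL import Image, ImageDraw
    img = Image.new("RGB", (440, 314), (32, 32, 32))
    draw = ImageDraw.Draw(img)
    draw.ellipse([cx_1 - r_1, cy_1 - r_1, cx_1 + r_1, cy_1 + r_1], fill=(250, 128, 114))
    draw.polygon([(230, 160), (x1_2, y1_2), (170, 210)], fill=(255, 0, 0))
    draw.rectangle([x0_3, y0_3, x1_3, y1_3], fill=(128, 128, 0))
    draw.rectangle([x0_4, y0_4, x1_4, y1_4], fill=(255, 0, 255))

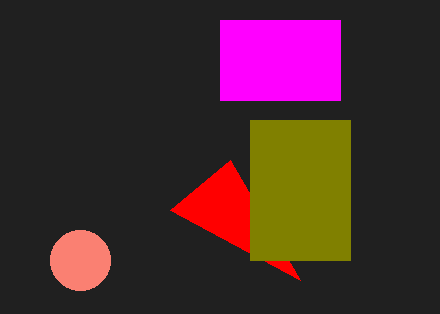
cx_1 = 80; cy_1 = 260; r_1 = 30; x1_2 = 300; y1_2 = 280; x0_3 = 250; y0_3 = 120; x1_3 = 350; y1_3 = 260; x0_4 = 220; y0_4 = 20; x1_4 = 340; y1_4 = 100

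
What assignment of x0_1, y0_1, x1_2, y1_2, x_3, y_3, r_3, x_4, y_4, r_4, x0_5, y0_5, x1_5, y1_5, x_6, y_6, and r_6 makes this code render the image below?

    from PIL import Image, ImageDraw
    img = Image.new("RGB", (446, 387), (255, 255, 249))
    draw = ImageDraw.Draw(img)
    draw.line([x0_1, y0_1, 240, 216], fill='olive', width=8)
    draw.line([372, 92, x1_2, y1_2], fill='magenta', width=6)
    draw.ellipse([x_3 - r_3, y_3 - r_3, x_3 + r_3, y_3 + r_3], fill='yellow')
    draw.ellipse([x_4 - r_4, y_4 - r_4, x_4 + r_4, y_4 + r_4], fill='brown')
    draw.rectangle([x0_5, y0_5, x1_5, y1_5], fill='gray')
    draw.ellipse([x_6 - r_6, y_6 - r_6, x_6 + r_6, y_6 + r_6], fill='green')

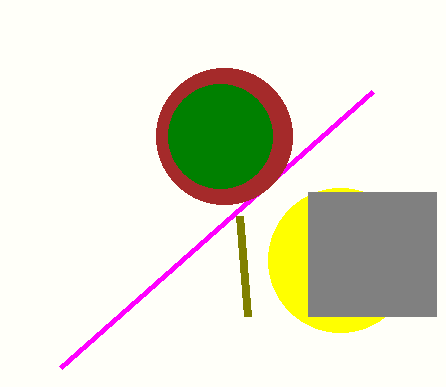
x0_1 = 248
y0_1 = 316
x1_2 = 60
y1_2 = 368
x_3 = 340
y_3 = 260
r_3 = 72
x_4 = 224
y_4 = 136
r_4 = 68
x0_5 = 308
y0_5 = 192
x1_5 = 436
y1_5 = 316
x_6 = 220
y_6 = 136
r_6 = 52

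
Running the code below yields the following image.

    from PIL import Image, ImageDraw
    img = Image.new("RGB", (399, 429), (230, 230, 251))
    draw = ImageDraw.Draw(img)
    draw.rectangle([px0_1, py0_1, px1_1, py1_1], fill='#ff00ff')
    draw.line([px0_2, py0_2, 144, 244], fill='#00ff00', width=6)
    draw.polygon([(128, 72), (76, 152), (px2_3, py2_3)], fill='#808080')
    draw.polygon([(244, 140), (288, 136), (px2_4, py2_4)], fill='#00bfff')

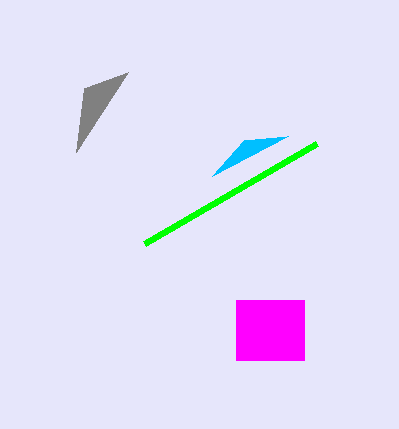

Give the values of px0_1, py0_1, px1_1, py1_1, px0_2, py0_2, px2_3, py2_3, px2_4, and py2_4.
px0_1 = 236
py0_1 = 300
px1_1 = 304
py1_1 = 360
px0_2 = 316
py0_2 = 144
px2_3 = 84
py2_3 = 88
px2_4 = 212
py2_4 = 176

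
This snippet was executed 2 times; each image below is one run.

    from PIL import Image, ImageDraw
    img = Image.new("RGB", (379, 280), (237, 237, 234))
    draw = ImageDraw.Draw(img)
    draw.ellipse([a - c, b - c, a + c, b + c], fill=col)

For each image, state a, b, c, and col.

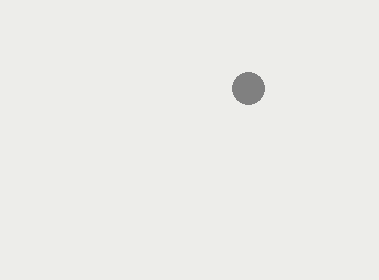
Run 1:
a = 248, b = 88, c = 16, col = 'gray'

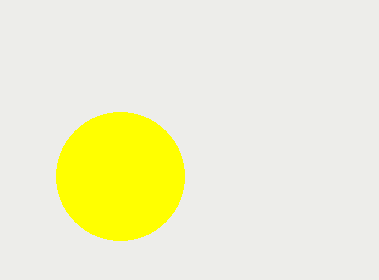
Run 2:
a = 120; b = 176; c = 64; col = 'yellow'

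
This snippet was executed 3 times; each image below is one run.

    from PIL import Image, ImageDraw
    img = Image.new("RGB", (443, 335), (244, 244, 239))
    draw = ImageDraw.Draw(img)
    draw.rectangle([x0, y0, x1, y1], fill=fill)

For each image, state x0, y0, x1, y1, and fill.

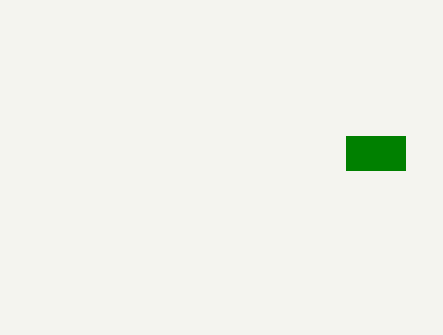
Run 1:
x0 = 346
y0 = 136
x1 = 405
y1 = 170
fill = 'green'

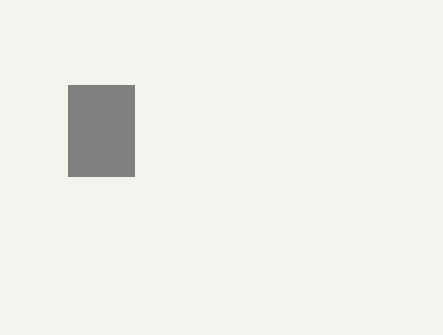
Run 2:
x0 = 68; y0 = 85; x1 = 134; y1 = 176; fill = 'gray'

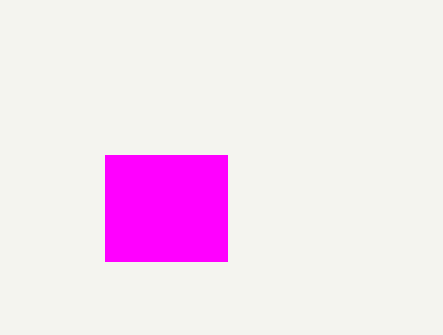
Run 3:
x0 = 105
y0 = 155
x1 = 227
y1 = 261
fill = 'magenta'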